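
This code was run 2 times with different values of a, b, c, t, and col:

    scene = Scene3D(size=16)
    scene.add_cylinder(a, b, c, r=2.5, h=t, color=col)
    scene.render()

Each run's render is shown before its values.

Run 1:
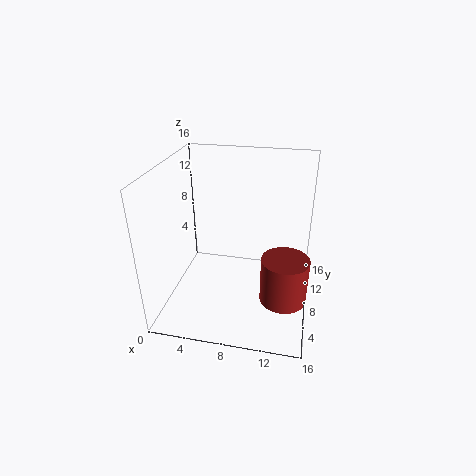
a = 13.5, b = 5.5, c = 2.5, t = 5, col = 'brown'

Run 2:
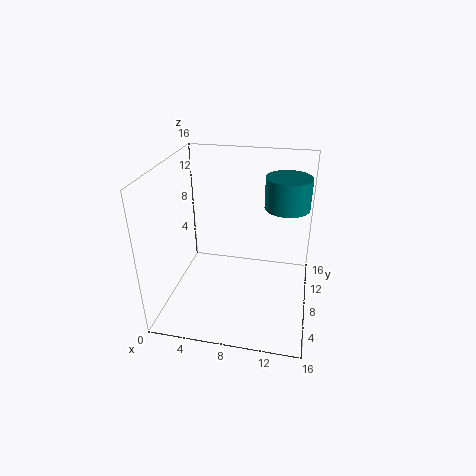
a = 13, b = 10.5, c = 11, t = 3.5, col = 'teal'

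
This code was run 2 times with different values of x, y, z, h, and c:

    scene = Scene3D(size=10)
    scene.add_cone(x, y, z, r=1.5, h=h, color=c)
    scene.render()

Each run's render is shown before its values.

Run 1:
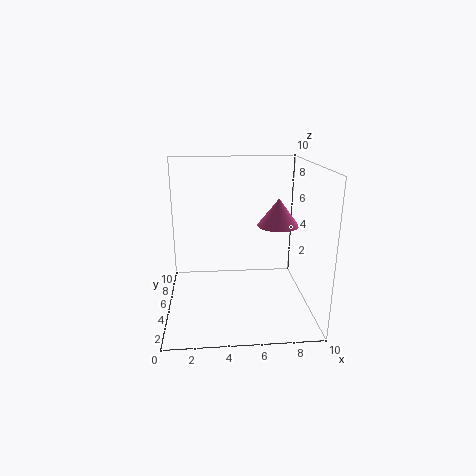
x = 8
y = 6
z = 5.5
h = 2
c = 'hotpink'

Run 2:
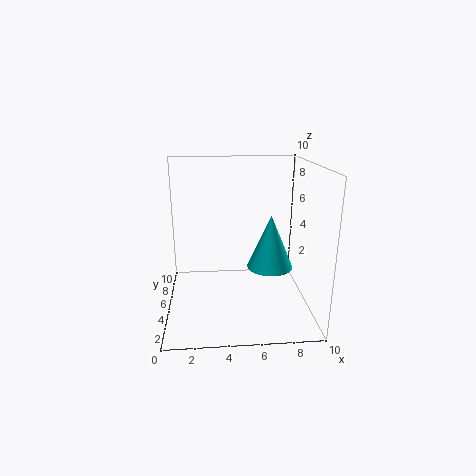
x = 7
y = 3.5
z = 3.5
h = 3.5
c = 'cyan'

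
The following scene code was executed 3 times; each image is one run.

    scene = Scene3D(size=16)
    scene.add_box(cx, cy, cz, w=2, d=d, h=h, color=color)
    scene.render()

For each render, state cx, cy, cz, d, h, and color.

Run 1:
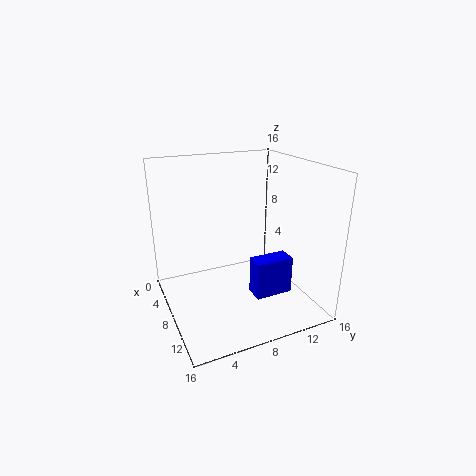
cx = 11
cy = 8
cz = 3
d = 4
h = 4
color = 'blue'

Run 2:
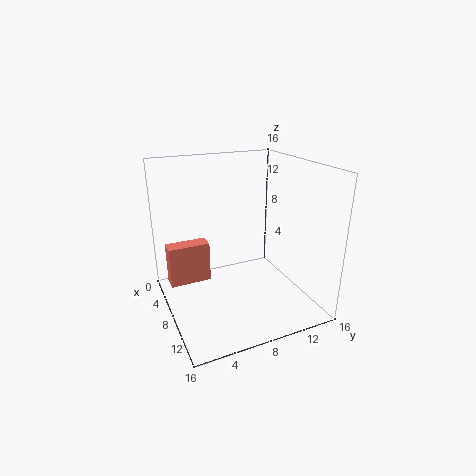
cx = 2
cy = 1
cz = 1
d = 5
h = 5
color = 'salmon'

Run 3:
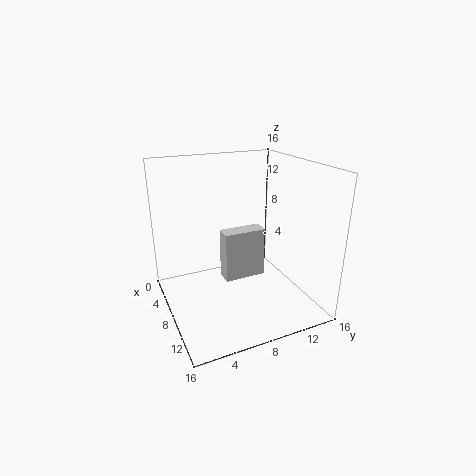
cx = 5
cy = 7
cz = 2
d = 5
h = 6
color = 'lightgray'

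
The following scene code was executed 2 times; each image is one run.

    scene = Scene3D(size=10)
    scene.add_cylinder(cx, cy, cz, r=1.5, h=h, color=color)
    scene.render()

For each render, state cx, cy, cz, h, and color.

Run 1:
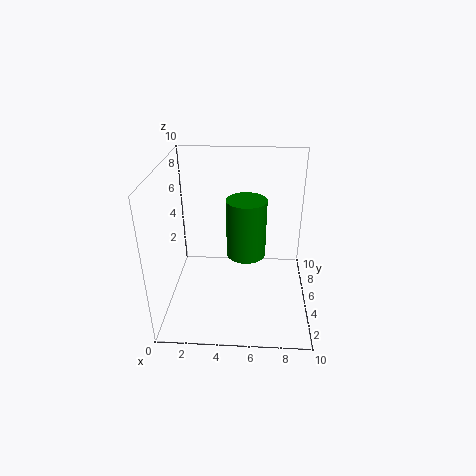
cx = 5.5
cy = 7
cz = 2.5
h = 4.5
color = 'green'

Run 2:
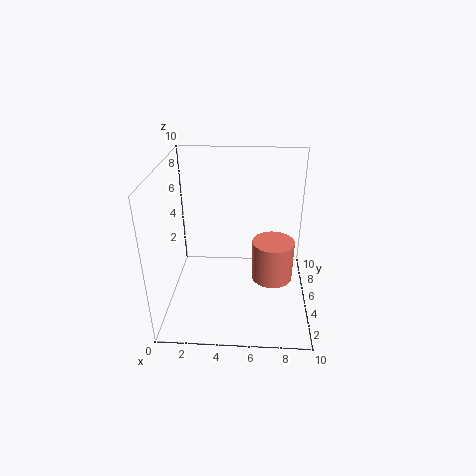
cx = 7.5
cy = 5.5
cz = 1.5
h = 3
color = 'salmon'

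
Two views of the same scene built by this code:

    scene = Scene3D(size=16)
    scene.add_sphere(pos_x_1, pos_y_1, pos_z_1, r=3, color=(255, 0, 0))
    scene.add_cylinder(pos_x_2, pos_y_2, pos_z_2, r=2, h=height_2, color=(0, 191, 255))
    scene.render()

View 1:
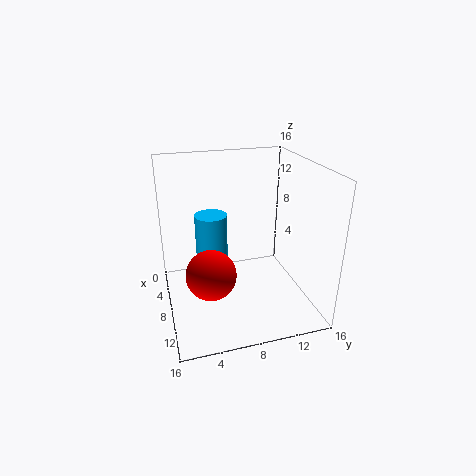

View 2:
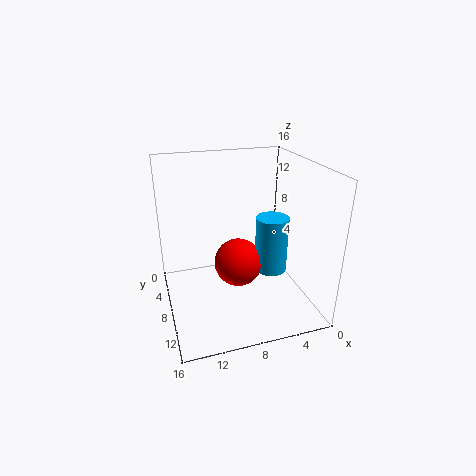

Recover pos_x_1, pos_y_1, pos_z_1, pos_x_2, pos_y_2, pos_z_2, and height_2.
pos_x_1 = 7; pos_y_1 = 5; pos_z_1 = 3; pos_x_2 = 3; pos_y_2 = 6; pos_z_2 = 2; height_2 = 7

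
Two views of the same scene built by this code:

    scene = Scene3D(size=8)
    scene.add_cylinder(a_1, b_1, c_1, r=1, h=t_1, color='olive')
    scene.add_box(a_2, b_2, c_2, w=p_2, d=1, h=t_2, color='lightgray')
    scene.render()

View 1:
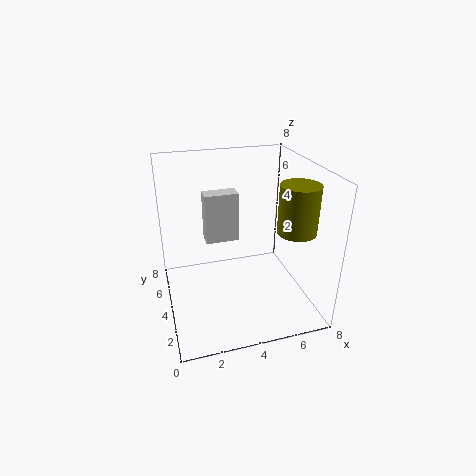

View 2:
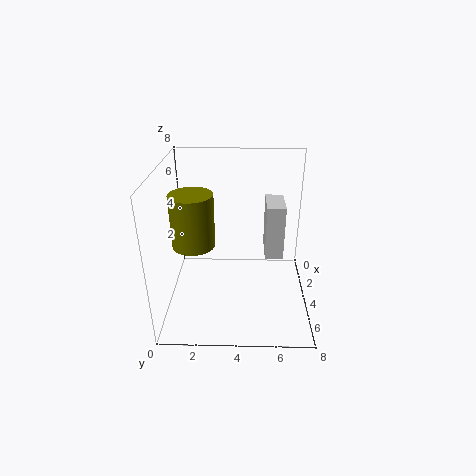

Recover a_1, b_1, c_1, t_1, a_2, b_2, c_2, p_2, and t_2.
a_1 = 6.5
b_1 = 2
c_1 = 5
t_1 = 2.5
a_2 = 2.5
b_2 = 5.5
c_2 = 3
p_2 = 2
t_2 = 3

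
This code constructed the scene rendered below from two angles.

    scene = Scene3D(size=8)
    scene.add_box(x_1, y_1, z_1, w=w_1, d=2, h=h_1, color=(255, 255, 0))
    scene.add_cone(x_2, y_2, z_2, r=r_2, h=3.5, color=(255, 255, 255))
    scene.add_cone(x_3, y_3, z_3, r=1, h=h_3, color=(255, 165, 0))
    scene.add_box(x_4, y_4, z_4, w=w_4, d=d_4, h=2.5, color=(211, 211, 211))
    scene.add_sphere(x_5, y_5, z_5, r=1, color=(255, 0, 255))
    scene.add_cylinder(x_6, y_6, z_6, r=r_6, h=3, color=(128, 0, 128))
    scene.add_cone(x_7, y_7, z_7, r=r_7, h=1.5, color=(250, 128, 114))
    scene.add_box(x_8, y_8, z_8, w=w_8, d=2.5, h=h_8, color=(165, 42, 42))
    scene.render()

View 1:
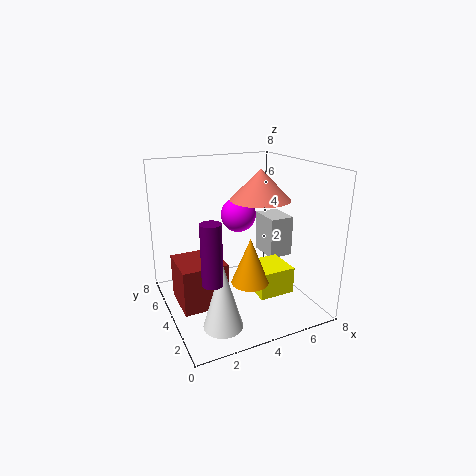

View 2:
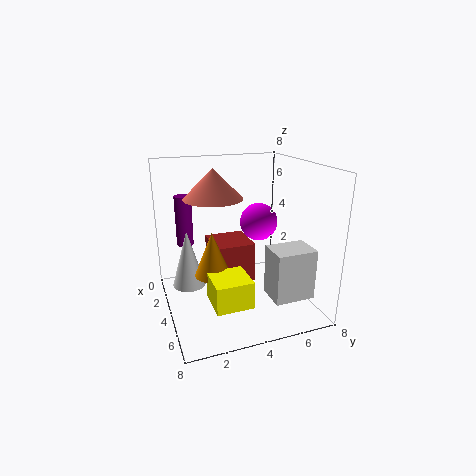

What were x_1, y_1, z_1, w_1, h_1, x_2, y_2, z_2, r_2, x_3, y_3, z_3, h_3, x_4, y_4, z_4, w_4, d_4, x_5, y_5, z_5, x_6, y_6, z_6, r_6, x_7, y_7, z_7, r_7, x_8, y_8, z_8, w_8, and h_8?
x_1 = 4.5
y_1 = 2
z_1 = 1
w_1 = 2
h_1 = 1.5
x_2 = 2
y_2 = 1.5
z_2 = 0.5
r_2 = 1
x_3 = 4
y_3 = 2.5
z_3 = 2
h_3 = 2.5
x_4 = 6.5
y_4 = 4.5
z_4 = 2
w_4 = 1.5
d_4 = 2
x_5 = 4.5
y_5 = 5
z_5 = 5
x_6 = 1.5
y_6 = 1.5
z_6 = 3
r_6 = 0.5
x_7 = 4.5
y_7 = 2.5
z_7 = 6.5
r_7 = 1.5
x_8 = 0.5
y_8 = 3
z_8 = 0.5
w_8 = 2.5
h_8 = 2.5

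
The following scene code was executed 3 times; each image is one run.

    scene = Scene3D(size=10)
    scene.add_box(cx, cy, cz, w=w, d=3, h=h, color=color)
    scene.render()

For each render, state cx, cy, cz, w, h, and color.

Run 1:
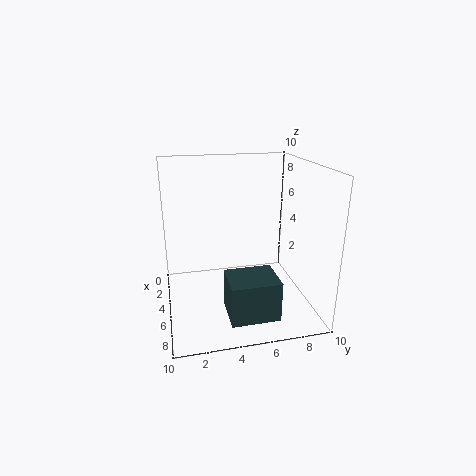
cx = 7.5
cy = 3.5
cz = 1.5
w = 2.5
h = 2.5
color = 'darkslategray'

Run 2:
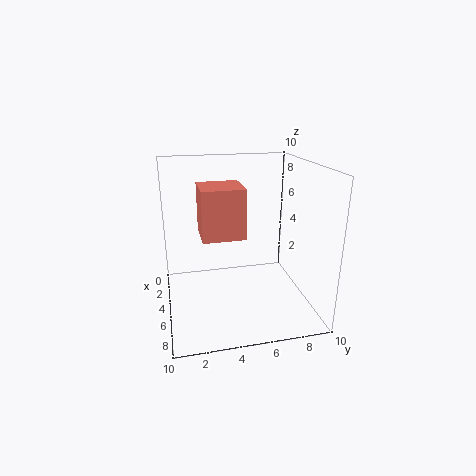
cx = 2.5
cy = 2.5
cz = 5
w = 3
h = 3.5
color = 'salmon'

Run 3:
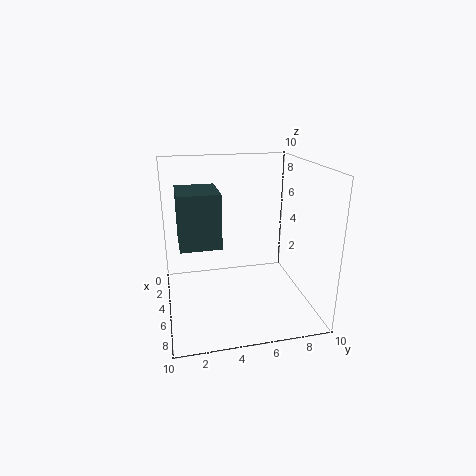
cx = 1
cy = 1
cz = 4
w = 3.5
h = 4
color = 'darkslategray'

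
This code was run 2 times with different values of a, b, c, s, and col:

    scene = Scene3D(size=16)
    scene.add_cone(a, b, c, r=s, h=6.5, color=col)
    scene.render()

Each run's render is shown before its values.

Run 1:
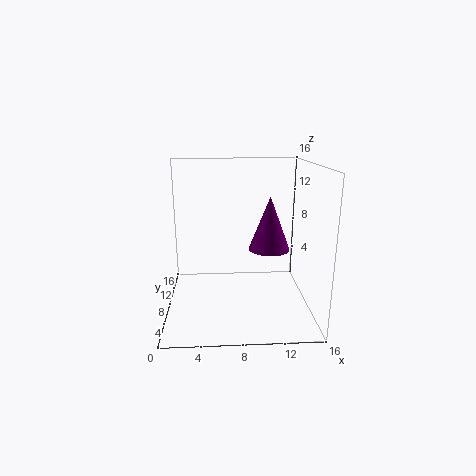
a = 12
b = 11
c = 5.5
s = 2.5
col = 'purple'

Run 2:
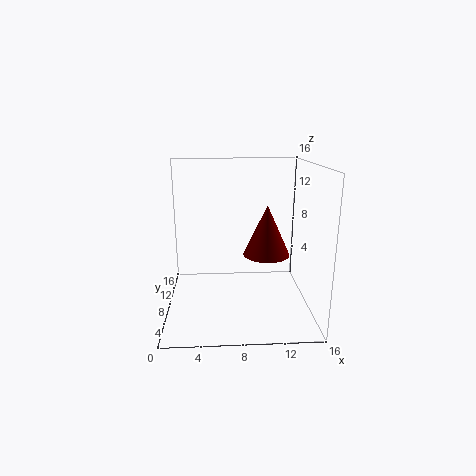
a = 12
b = 13
c = 4
s = 3
col = 'maroon'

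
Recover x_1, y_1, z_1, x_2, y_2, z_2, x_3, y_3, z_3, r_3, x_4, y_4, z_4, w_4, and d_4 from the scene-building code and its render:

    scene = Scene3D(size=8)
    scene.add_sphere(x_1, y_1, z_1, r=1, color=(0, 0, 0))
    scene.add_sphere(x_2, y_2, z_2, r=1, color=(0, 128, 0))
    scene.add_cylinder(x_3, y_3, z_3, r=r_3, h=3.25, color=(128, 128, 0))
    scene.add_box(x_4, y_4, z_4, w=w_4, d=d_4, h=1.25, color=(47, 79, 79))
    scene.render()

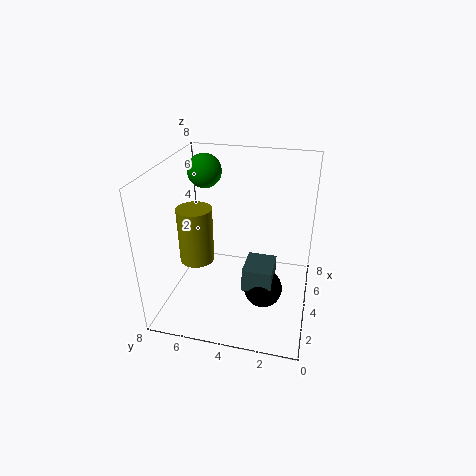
x_1 = 2.5, y_1 = 2.25, z_1 = 2, x_2 = 6, y_2 = 6.5, z_2 = 7, x_3 = 4, y_3 = 6.5, z_3 = 2.25, r_3 = 1, x_4 = 1.75, y_4 = 1.75, z_4 = 2.25, w_4 = 1.75, d_4 = 1.5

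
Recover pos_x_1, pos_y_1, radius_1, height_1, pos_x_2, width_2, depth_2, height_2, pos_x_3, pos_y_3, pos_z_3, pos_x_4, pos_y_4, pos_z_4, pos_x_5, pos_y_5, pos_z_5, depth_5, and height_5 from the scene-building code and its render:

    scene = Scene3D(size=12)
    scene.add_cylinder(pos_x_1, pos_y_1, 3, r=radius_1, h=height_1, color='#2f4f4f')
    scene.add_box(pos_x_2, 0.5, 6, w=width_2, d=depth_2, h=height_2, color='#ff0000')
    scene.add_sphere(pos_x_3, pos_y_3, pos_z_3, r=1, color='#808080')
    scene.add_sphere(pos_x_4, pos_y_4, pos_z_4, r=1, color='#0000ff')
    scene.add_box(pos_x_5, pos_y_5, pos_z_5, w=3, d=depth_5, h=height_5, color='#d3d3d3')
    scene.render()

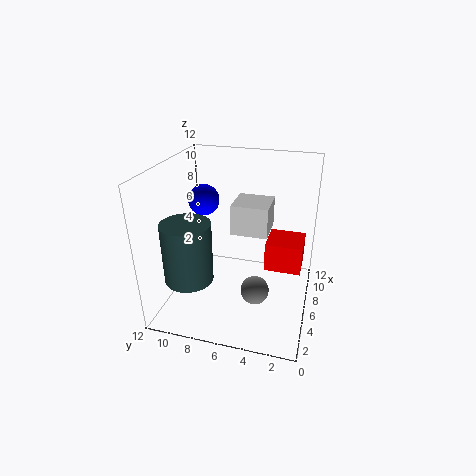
pos_x_1 = 3.5
pos_y_1 = 9.5
radius_1 = 2
height_1 = 5
pos_x_2 = 2
width_2 = 2.5
depth_2 = 2.5
height_2 = 2
pos_x_3 = 1.5
pos_y_3 = 3.5
pos_z_3 = 4.5
pos_x_4 = 1.5
pos_y_4 = 7
pos_z_4 = 11
pos_x_5 = 5.5
pos_y_5 = 3.5
pos_z_5 = 6.5
depth_5 = 3
height_5 = 2.5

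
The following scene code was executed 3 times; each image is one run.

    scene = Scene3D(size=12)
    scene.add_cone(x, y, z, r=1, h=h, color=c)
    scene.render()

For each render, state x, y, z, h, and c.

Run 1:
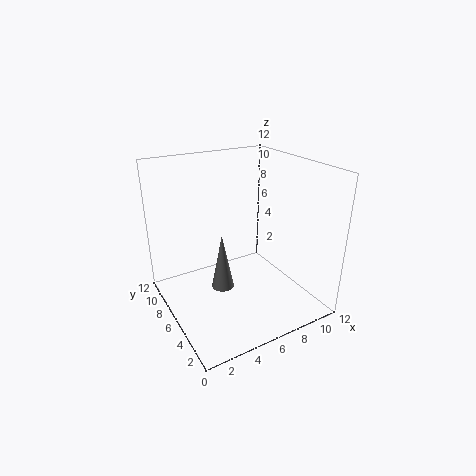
x = 5, y = 7, z = 1, h = 5, c = 'gray'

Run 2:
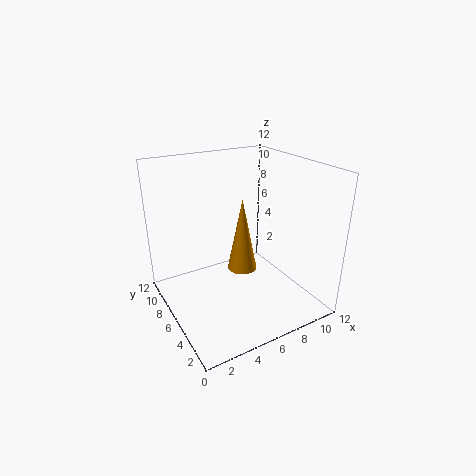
x = 4, y = 2, z = 6, h = 5, c = 'orange'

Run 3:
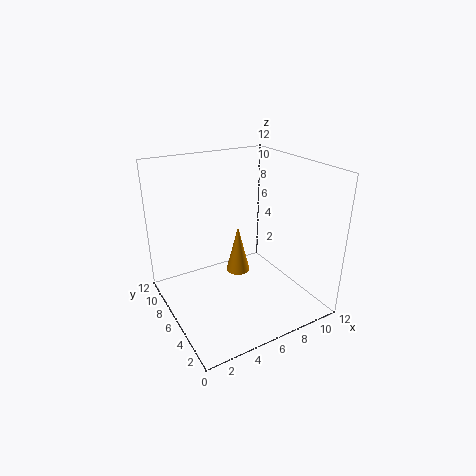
x = 6, y = 6, z = 3, h = 4, c = 'orange'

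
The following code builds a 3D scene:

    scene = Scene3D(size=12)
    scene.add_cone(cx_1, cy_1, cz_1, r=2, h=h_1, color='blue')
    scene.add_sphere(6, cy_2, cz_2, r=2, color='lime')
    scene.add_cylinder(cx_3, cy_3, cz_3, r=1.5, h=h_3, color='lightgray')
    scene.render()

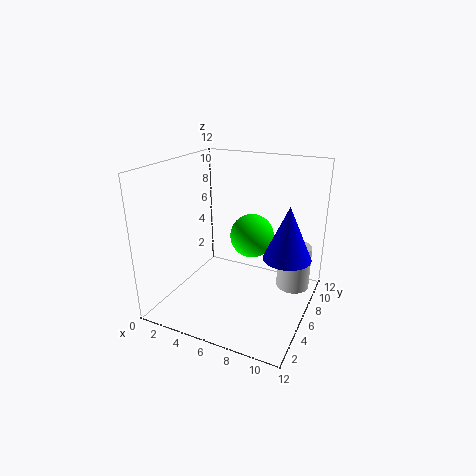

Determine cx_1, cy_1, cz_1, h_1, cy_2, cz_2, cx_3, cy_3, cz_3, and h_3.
cx_1 = 10, cy_1 = 7, cz_1 = 4.5, h_1 = 4.5, cy_2 = 9, cz_2 = 5, cx_3 = 10, cy_3 = 9.5, cz_3 = 0.5, h_3 = 4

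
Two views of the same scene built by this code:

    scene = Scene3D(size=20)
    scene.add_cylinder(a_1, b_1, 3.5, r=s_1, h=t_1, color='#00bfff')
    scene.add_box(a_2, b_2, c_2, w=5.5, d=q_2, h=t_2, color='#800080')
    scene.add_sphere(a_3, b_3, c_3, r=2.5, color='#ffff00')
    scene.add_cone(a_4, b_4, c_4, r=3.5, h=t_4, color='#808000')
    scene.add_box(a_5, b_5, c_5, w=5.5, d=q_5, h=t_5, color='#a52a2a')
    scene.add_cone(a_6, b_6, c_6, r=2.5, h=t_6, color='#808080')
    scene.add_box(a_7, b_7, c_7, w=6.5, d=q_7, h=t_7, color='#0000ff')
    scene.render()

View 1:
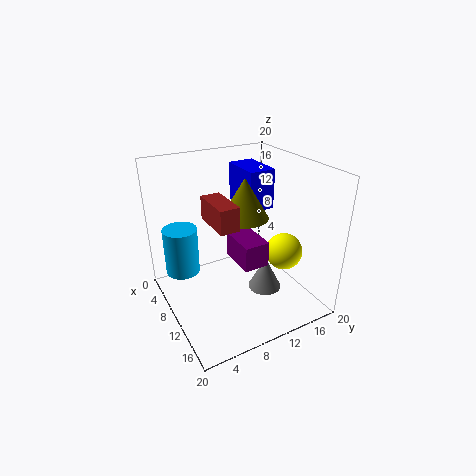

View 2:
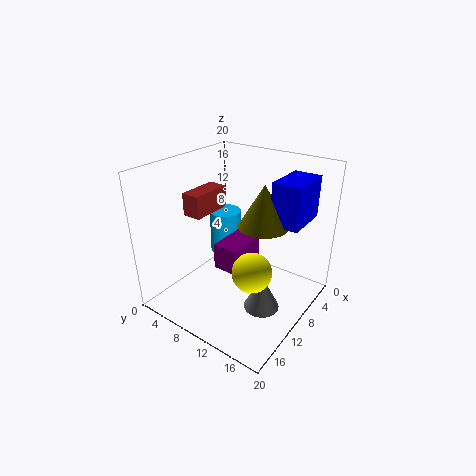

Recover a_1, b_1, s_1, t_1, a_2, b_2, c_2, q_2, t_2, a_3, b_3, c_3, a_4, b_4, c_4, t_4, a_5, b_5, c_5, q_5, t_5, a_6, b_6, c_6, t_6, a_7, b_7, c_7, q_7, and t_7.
a_1 = 4.5
b_1 = 3.5
s_1 = 2.5
t_1 = 7
a_2 = 8.5
b_2 = 9
c_2 = 7
q_2 = 3.5
t_2 = 3.5
a_3 = 14
b_3 = 15
c_3 = 8.5
a_4 = 7.5
b_4 = 12.5
c_4 = 11.5
t_4 = 6
a_5 = 9.5
b_5 = 5
c_5 = 14
q_5 = 2.5
t_5 = 3
a_6 = 10.5
b_6 = 14.5
c_6 = 0.5
t_6 = 5
a_7 = 1
b_7 = 13.5
c_7 = 12
q_7 = 4
t_7 = 6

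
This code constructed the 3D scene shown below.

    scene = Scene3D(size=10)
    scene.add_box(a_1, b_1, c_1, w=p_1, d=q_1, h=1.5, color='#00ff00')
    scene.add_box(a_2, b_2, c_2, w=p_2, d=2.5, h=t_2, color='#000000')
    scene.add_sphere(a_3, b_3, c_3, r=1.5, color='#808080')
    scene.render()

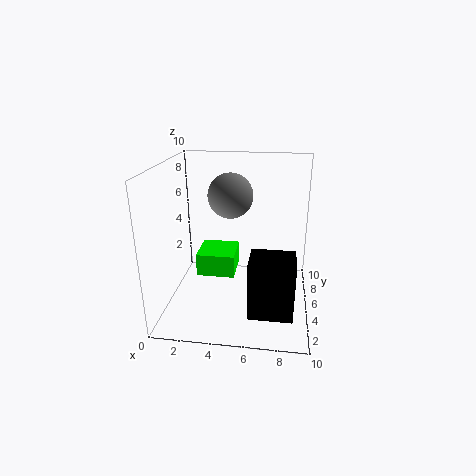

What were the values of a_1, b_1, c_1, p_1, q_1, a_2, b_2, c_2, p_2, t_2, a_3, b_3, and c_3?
a_1 = 2.5; b_1 = 3; c_1 = 3; p_1 = 2.5; q_1 = 2.5; a_2 = 6; b_2 = 2; c_2 = 0.5; p_2 = 3; t_2 = 4; a_3 = 4.5; b_3 = 5; c_3 = 8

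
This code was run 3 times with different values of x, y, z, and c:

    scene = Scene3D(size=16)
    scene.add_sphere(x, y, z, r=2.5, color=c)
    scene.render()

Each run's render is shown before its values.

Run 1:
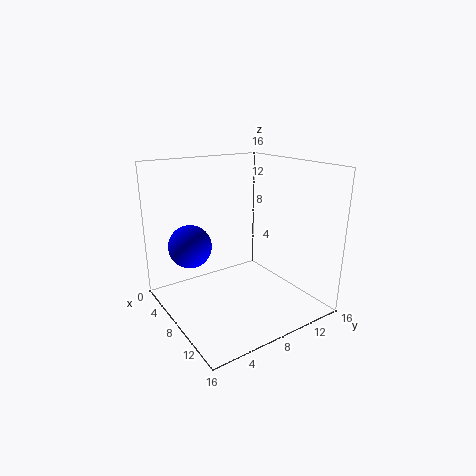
x = 4; y = 4; z = 6.5; c = 'blue'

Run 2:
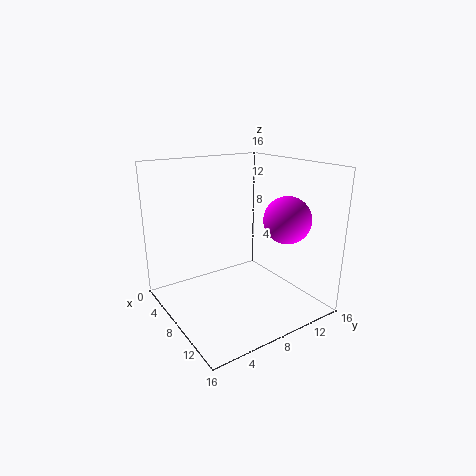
x = 12; y = 11.5; z = 10.5; c = 'magenta'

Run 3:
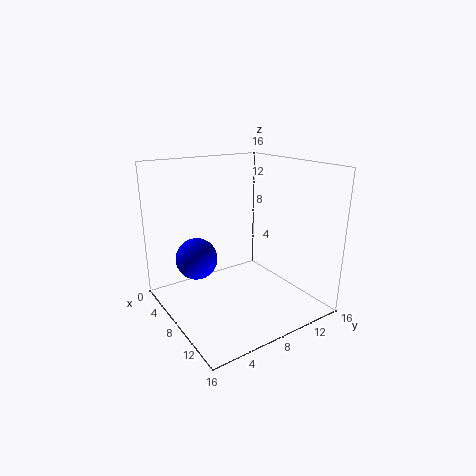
x = 3.5; y = 5; z = 4.5; c = 'blue'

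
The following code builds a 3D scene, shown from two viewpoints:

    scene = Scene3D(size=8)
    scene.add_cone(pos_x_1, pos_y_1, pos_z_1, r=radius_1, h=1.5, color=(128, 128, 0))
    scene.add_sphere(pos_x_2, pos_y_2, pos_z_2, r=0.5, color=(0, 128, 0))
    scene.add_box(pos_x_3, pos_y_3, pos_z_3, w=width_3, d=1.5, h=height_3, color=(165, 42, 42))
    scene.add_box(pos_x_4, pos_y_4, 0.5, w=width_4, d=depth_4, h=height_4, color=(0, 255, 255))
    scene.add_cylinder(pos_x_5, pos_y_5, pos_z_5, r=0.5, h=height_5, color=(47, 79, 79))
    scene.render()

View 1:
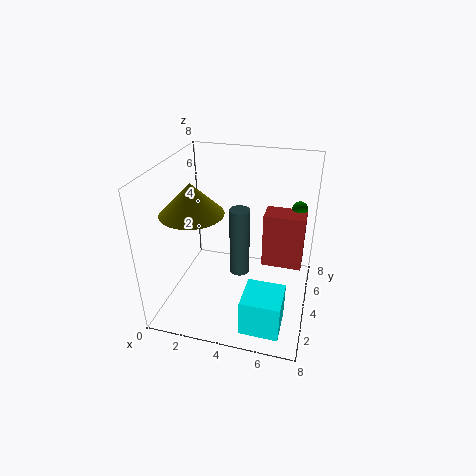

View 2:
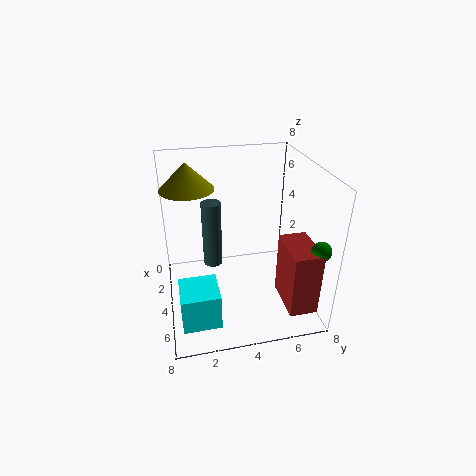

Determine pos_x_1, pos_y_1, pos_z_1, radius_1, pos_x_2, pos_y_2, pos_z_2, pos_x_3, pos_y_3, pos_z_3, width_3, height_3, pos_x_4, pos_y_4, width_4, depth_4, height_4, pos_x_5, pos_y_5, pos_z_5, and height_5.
pos_x_1 = 2.5; pos_y_1 = 1.5; pos_z_1 = 6.5; radius_1 = 1.5; pos_x_2 = 7; pos_y_2 = 7.5; pos_z_2 = 4.5; pos_x_3 = 5; pos_y_3 = 6; pos_z_3 = 1; width_3 = 2.5; height_3 = 3.5; pos_x_4 = 5; pos_y_4 = 0.5; width_4 = 2; depth_4 = 2; height_4 = 2; pos_x_5 = 4.5; pos_y_5 = 2.5; pos_z_5 = 3; height_5 = 3.5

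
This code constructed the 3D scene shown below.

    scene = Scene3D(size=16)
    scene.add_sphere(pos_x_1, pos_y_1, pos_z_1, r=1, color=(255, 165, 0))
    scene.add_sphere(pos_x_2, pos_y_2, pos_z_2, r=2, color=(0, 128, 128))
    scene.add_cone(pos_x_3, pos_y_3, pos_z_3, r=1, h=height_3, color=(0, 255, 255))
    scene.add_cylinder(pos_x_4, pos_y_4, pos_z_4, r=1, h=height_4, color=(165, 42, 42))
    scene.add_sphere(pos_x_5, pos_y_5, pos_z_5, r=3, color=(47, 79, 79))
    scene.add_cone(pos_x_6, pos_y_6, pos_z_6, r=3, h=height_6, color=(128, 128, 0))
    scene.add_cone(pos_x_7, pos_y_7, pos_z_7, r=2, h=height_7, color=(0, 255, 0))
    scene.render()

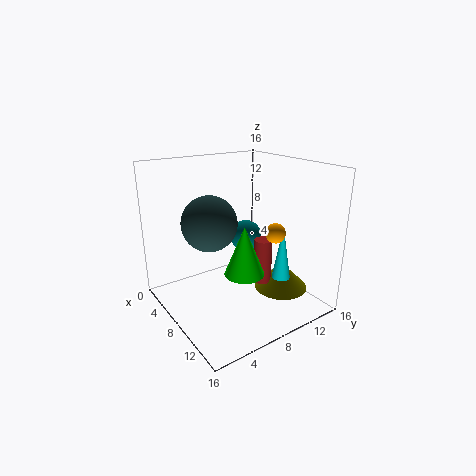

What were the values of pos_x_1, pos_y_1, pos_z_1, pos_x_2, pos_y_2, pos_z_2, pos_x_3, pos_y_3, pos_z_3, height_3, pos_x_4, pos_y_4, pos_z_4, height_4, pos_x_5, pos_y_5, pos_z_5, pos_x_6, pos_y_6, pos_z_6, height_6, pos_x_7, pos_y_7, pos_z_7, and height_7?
pos_x_1 = 13
pos_y_1 = 9
pos_z_1 = 10
pos_x_2 = 4
pos_y_2 = 12
pos_z_2 = 6
pos_x_3 = 12
pos_y_3 = 11
pos_z_3 = 4
height_3 = 6
pos_x_4 = 10
pos_y_4 = 10
pos_z_4 = 3
height_4 = 5
pos_x_5 = 7
pos_y_5 = 5
pos_z_5 = 10
pos_x_6 = 11
pos_y_6 = 12
pos_z_6 = 2
height_6 = 3
pos_x_7 = 12
pos_y_7 = 6
pos_z_7 = 6
height_7 = 5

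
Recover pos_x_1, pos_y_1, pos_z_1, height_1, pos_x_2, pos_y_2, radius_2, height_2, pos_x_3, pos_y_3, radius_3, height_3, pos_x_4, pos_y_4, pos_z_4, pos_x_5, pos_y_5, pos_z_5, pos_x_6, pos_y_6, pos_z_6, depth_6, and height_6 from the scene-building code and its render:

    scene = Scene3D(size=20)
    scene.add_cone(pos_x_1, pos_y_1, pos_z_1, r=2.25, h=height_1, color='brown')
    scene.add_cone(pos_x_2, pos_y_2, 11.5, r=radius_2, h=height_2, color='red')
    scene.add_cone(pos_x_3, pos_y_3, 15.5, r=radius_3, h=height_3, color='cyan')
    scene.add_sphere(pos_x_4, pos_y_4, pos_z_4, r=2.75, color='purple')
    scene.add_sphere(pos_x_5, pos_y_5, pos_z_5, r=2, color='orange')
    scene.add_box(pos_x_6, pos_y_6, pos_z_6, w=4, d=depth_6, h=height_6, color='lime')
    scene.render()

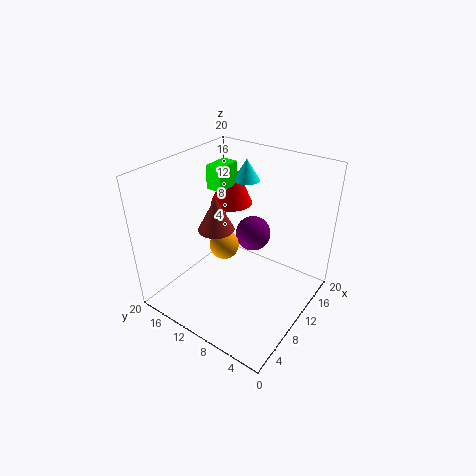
pos_x_1 = 5.75, pos_y_1 = 10.25, pos_z_1 = 13.5, height_1 = 4.25, pos_x_2 = 16, pos_y_2 = 15.5, radius_2 = 3.25, height_2 = 7, pos_x_3 = 16.75, pos_y_3 = 13.25, radius_3 = 2, height_3 = 3.25, pos_x_4 = 16.25, pos_y_4 = 11.5, pos_z_4 = 7, pos_x_5 = 8.5, pos_y_5 = 11.25, pos_z_5 = 9.25, pos_x_6 = 11.75, pos_y_6 = 14.25, pos_z_6 = 15, depth_6 = 2.5, height_6 = 3.5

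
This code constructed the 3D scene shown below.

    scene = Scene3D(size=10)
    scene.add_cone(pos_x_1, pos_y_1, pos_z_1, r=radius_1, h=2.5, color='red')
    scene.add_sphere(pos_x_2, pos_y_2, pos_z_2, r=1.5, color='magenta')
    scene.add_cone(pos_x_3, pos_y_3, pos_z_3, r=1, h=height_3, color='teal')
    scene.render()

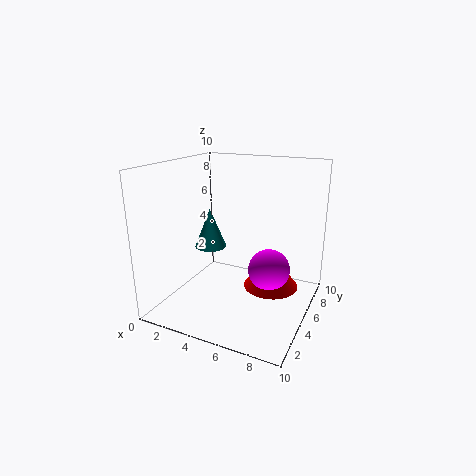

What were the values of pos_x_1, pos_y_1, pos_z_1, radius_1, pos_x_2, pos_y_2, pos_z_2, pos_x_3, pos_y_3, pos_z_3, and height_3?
pos_x_1 = 7; pos_y_1 = 6.5; pos_z_1 = 1; radius_1 = 2; pos_x_2 = 7; pos_y_2 = 6; pos_z_2 = 2.5; pos_x_3 = 4; pos_y_3 = 3; pos_z_3 = 5; height_3 = 2.5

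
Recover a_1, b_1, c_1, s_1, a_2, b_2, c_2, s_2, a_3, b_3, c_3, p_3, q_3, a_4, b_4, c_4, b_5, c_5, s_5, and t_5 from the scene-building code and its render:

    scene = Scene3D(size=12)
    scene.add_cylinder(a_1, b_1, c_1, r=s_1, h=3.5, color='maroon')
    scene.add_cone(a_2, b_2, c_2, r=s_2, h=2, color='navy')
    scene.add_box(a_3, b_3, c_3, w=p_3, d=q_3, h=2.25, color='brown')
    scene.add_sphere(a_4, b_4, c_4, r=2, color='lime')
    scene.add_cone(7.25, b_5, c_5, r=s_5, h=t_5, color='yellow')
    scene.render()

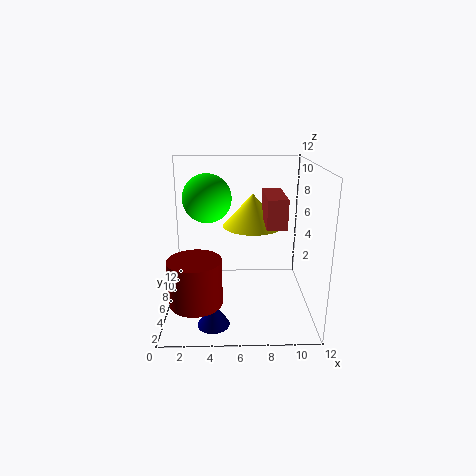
a_1 = 2.75; b_1 = 2.25; c_1 = 2.25; s_1 = 2; a_2 = 4; b_2 = 2.25; c_2 = 0.25; s_2 = 1.25; a_3 = 8; b_3 = 2.75; c_3 = 7.75; p_3 = 1.5; q_3 = 4.25; a_4 = 3.5; b_4 = 6.5; c_4 = 9.25; b_5 = 7; c_5 = 6.75; s_5 = 2.5; t_5 = 2.75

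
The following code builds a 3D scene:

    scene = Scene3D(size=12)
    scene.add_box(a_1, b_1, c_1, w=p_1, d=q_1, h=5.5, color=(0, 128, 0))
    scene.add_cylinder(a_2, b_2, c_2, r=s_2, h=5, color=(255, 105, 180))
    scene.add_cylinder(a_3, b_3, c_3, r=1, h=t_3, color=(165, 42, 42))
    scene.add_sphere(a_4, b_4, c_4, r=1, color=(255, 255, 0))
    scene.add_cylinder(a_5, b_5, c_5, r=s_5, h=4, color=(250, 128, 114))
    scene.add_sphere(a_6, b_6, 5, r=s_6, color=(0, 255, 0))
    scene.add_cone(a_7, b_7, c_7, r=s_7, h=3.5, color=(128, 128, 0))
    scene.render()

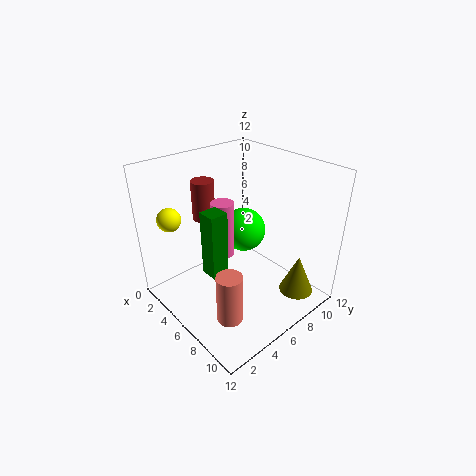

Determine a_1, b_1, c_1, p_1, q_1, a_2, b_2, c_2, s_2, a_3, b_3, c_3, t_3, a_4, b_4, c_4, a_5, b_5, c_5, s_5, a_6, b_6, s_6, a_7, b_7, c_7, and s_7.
a_1 = 5, b_1 = 3, c_1 = 3.5, p_1 = 1.5, q_1 = 1.5, a_2 = 4, b_2 = 6, c_2 = 3.5, s_2 = 1, a_3 = 2, b_3 = 5.5, c_3 = 6.5, t_3 = 3.5, a_4 = 2, b_4 = 2, c_4 = 7.5, a_5 = 9, b_5 = 2.5, c_5 = 1.5, s_5 = 1, a_6 = 4, b_6 = 8.5, s_6 = 2, a_7 = 9.5, b_7 = 10, c_7 = 0.5, s_7 = 1.5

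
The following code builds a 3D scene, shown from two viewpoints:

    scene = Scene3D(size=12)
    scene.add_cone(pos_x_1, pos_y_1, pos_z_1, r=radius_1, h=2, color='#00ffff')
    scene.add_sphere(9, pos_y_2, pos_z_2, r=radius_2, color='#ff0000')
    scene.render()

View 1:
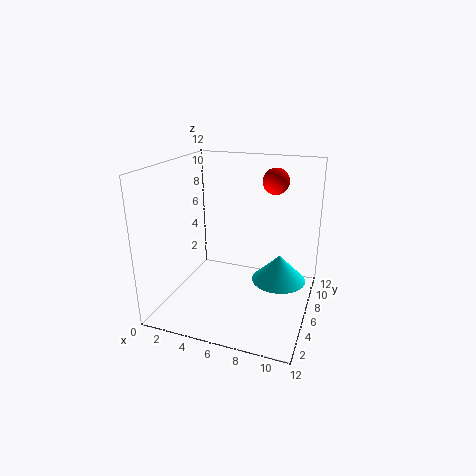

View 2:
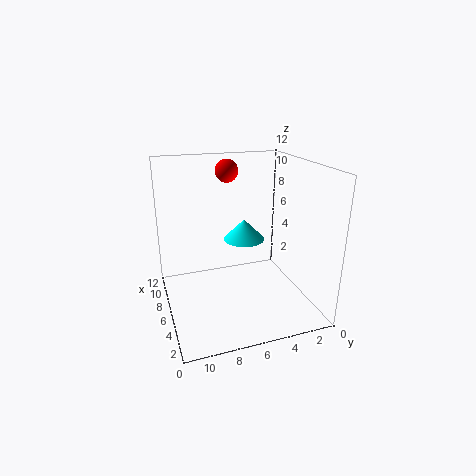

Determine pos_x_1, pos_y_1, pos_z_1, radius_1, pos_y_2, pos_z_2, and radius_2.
pos_x_1 = 10
pos_y_1 = 4
pos_z_1 = 4
radius_1 = 2
pos_y_2 = 6
pos_z_2 = 11
radius_2 = 1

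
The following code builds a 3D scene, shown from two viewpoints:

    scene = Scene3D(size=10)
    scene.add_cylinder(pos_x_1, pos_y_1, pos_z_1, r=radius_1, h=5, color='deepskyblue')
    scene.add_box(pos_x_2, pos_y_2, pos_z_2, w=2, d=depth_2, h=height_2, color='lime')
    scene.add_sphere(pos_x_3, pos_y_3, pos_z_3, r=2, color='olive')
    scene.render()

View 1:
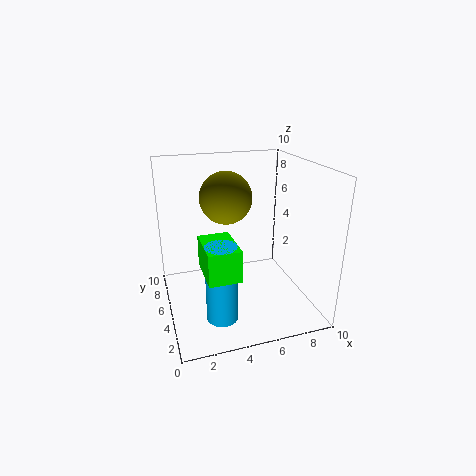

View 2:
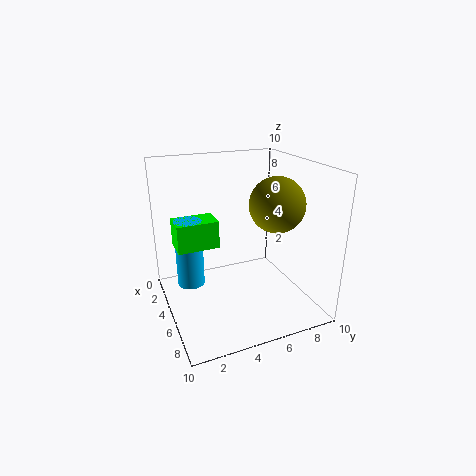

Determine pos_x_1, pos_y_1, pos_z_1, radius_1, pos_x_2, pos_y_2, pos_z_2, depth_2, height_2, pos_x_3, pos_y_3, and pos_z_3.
pos_x_1 = 3, pos_y_1 = 2, pos_z_1 = 1, radius_1 = 1, pos_x_2 = 2, pos_y_2 = 1, pos_z_2 = 4, depth_2 = 3, height_2 = 2, pos_x_3 = 5, pos_y_3 = 8, pos_z_3 = 7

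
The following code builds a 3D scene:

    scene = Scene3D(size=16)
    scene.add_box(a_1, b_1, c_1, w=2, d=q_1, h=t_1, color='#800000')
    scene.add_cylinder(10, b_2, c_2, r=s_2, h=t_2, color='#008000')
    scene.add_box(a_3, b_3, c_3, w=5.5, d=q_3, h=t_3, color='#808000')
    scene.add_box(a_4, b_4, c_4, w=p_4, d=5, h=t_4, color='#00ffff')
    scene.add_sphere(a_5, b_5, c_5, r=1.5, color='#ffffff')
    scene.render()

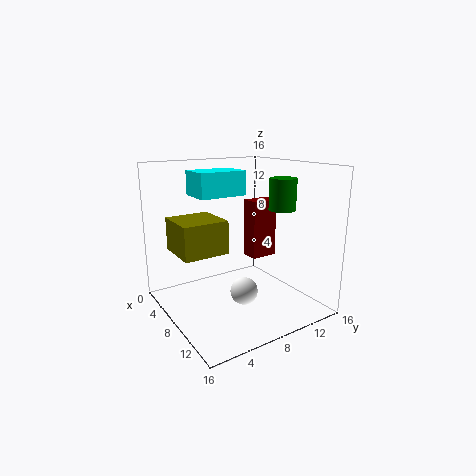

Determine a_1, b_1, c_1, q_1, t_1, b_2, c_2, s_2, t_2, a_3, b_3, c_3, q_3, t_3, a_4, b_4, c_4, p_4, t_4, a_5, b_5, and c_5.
a_1 = 7; b_1 = 9.5; c_1 = 5.5; q_1 = 3; t_1 = 6.5; b_2 = 12.5; c_2 = 11; s_2 = 1.5; t_2 = 3.5; a_3 = 0.5; b_3 = 2.5; c_3 = 5.5; q_3 = 5.5; t_3 = 4; a_4 = 6; b_4 = 3; c_4 = 13; p_4 = 3.5; t_4 = 2.5; a_5 = 10; b_5 = 7.5; c_5 = 2.5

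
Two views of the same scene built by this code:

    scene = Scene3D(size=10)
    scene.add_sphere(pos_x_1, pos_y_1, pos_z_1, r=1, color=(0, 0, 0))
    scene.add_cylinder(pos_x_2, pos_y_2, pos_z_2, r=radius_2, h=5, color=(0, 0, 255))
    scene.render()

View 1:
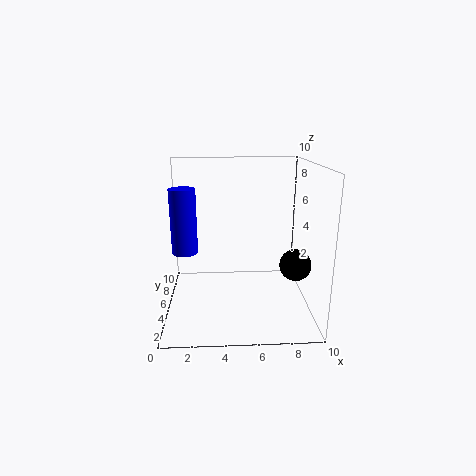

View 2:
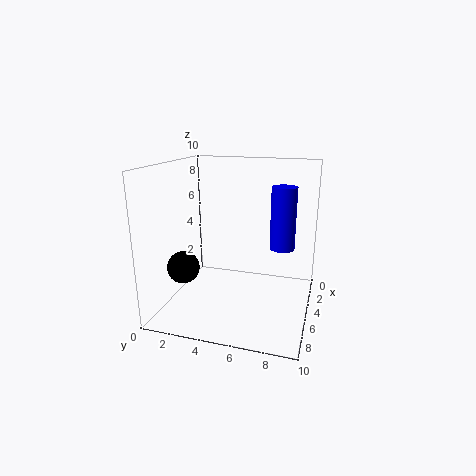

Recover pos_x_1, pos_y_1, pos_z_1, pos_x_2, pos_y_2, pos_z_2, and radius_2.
pos_x_1 = 8.5; pos_y_1 = 2.5; pos_z_1 = 4; pos_x_2 = 1; pos_y_2 = 7.5; pos_z_2 = 3; radius_2 = 1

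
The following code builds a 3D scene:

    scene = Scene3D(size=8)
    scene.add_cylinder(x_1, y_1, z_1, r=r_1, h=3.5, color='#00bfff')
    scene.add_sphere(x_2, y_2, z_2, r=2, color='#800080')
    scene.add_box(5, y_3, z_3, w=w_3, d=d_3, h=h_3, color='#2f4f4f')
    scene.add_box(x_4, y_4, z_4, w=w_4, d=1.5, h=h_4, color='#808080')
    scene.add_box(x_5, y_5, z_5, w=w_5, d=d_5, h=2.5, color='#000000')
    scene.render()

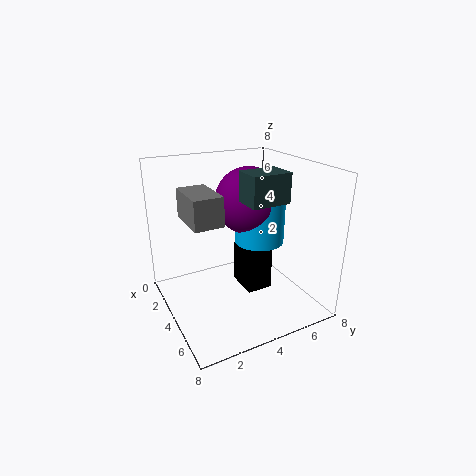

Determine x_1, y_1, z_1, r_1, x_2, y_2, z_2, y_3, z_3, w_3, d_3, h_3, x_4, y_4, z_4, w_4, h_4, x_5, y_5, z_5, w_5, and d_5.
x_1 = 3; y_1 = 6; z_1 = 3; r_1 = 1.5; x_2 = 2.5; y_2 = 5.5; z_2 = 5.5; y_3 = 3.5; z_3 = 6.5; w_3 = 1.5; d_3 = 2; h_3 = 1.5; x_4 = 3; y_4 = 1; z_4 = 5.5; w_4 = 2.5; h_4 = 1.5; x_5 = 2.5; y_5 = 4.5; z_5 = 0.5; w_5 = 2; d_5 = 1.5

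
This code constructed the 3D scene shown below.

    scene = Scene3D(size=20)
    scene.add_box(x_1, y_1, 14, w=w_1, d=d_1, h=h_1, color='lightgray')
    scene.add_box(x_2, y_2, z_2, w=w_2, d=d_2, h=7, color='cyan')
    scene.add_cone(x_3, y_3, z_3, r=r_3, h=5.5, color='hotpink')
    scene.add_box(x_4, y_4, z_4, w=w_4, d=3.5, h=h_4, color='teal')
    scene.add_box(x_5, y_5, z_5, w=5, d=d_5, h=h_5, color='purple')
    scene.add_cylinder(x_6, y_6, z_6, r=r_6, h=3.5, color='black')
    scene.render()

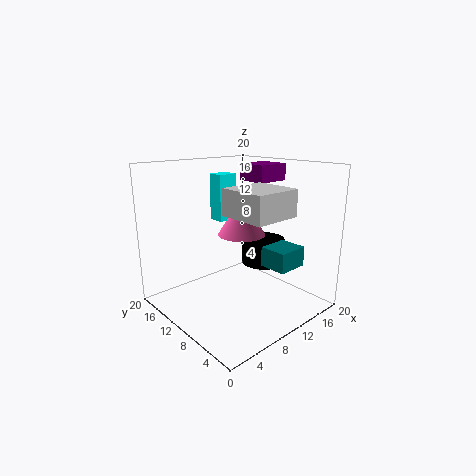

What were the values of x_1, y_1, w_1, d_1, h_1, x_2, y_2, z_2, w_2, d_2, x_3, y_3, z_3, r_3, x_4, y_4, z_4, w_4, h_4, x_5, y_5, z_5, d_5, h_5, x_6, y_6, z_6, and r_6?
x_1 = 6.5, y_1 = 2.5, w_1 = 6.5, d_1 = 6.5, h_1 = 3.5, x_2 = 11, y_2 = 15, z_2 = 11, w_2 = 3, d_2 = 2.5, x_3 = 12.5, y_3 = 12, z_3 = 9.5, r_3 = 3.5, x_4 = 9, y_4 = 1, z_4 = 8, w_4 = 4, h_4 = 2.5, x_5 = 14.5, y_5 = 10, z_5 = 17, d_5 = 4.5, h_5 = 2.5, x_6 = 13.5, y_6 = 8.5, z_6 = 6, r_6 = 3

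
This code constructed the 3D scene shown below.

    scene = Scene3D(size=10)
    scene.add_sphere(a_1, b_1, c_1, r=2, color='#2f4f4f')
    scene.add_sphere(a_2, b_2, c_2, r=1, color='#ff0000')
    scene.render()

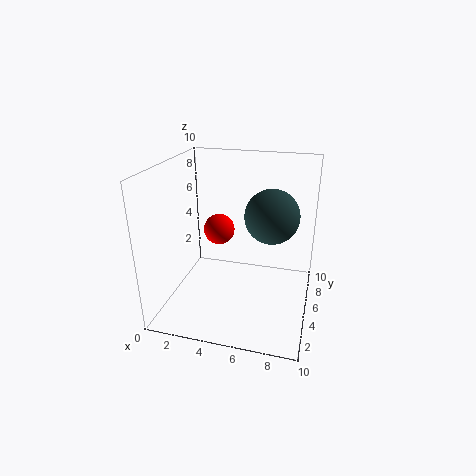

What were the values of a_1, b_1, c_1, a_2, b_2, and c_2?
a_1 = 7; b_1 = 7; c_1 = 6; a_2 = 4; b_2 = 4; c_2 = 6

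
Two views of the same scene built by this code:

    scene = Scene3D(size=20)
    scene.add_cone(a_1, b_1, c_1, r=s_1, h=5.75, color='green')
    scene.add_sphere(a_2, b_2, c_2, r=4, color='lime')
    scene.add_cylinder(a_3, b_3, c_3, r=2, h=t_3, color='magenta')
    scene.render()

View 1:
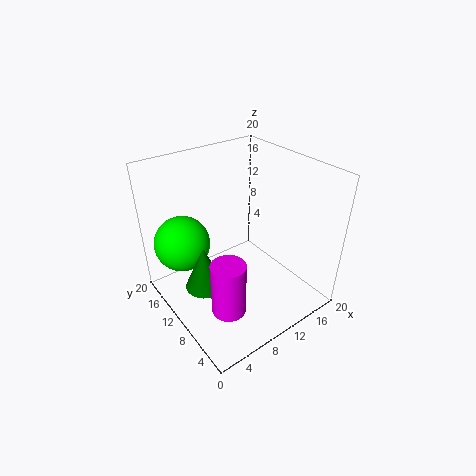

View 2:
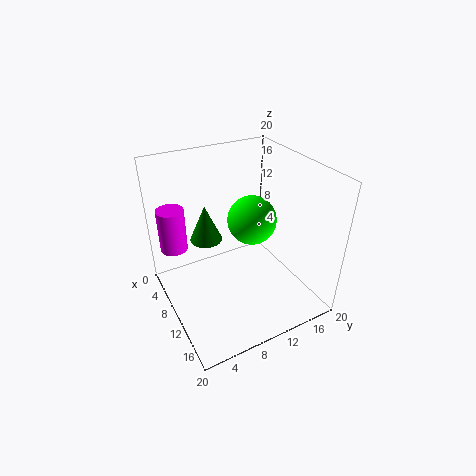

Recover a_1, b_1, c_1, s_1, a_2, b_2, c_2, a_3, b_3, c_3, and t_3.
a_1 = 3.25; b_1 = 8; c_1 = 6.5; s_1 = 2.5; a_2 = 4.25; b_2 = 15.75; c_2 = 8.25; a_3 = 3.25; b_3 = 2.75; c_3 = 6.5; t_3 = 6.5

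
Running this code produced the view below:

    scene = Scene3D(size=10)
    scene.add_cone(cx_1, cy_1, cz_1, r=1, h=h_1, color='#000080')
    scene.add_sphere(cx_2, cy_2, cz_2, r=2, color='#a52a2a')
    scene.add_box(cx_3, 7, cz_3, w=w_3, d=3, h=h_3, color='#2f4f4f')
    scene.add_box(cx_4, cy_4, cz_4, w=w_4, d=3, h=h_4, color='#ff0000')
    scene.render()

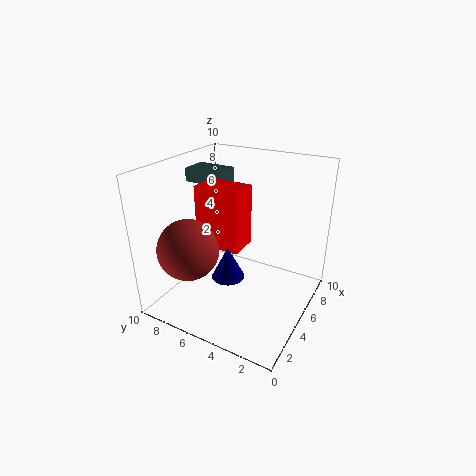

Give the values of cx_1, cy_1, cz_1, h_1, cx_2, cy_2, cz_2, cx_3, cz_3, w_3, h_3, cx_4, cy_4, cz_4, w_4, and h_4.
cx_1 = 2
cy_1 = 4
cz_1 = 4
h_1 = 2
cx_2 = 2
cy_2 = 7
cz_2 = 5
cx_3 = 6
cz_3 = 8
w_3 = 2
h_3 = 1
cx_4 = 3
cy_4 = 4
cz_4 = 5
w_4 = 2
h_4 = 4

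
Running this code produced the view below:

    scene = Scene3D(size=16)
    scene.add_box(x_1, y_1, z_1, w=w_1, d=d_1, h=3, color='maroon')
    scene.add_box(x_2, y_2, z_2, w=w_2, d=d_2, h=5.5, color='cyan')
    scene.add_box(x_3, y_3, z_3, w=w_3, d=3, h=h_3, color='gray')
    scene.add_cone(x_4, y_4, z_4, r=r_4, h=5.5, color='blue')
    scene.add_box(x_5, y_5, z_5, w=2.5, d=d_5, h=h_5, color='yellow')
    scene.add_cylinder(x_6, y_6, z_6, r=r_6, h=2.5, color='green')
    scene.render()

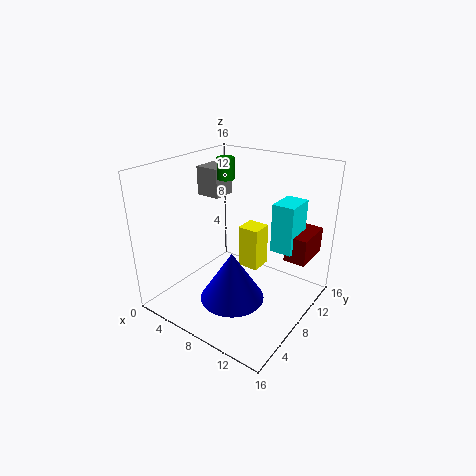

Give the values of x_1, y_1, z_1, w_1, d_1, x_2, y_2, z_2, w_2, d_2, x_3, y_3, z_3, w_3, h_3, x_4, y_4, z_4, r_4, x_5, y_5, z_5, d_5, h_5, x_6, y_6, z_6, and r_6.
x_1 = 12.5; y_1 = 10.5; z_1 = 5.5; w_1 = 2.5; d_1 = 4.5; x_2 = 11; y_2 = 10; z_2 = 6.5; w_2 = 2.5; d_2 = 3.5; x_3 = 0.5; y_3 = 10; z_3 = 11; w_3 = 3; h_3 = 3.5; x_4 = 9; y_4 = 5.5; z_4 = 2; r_4 = 3.5; x_5 = 7; y_5 = 9.5; z_5 = 3.5; d_5 = 2.5; h_5 = 5; x_6 = 4.5; y_6 = 10.5; z_6 = 13.5; r_6 = 1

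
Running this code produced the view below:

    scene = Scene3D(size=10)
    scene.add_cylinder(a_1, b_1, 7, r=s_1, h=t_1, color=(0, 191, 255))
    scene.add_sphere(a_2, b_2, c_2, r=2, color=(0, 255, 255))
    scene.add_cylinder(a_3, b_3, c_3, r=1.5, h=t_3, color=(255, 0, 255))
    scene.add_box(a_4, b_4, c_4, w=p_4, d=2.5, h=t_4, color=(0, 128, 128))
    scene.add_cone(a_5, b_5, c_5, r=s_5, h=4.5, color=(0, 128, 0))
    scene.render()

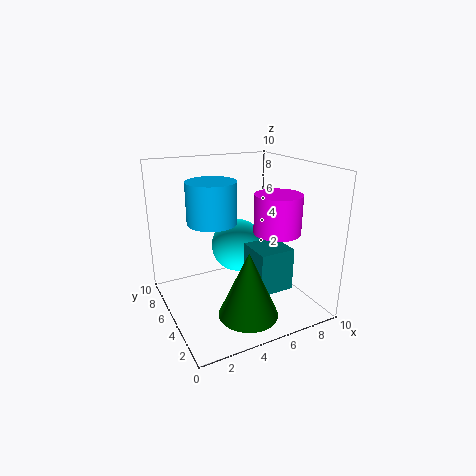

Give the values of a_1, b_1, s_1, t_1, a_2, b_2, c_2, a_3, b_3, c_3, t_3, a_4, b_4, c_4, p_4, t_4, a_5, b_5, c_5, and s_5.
a_1 = 2.5; b_1 = 3.5; s_1 = 1.5; t_1 = 2.5; a_2 = 6; b_2 = 7; c_2 = 3.5; a_3 = 6.5; b_3 = 2.5; c_3 = 6; t_3 = 2.5; a_4 = 5.5; b_4 = 2.5; c_4 = 1.5; p_4 = 2.5; t_4 = 3; a_5 = 4.5; b_5 = 2.5; c_5 = 0.5; s_5 = 2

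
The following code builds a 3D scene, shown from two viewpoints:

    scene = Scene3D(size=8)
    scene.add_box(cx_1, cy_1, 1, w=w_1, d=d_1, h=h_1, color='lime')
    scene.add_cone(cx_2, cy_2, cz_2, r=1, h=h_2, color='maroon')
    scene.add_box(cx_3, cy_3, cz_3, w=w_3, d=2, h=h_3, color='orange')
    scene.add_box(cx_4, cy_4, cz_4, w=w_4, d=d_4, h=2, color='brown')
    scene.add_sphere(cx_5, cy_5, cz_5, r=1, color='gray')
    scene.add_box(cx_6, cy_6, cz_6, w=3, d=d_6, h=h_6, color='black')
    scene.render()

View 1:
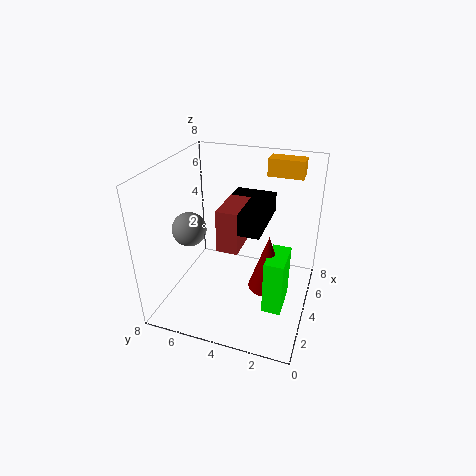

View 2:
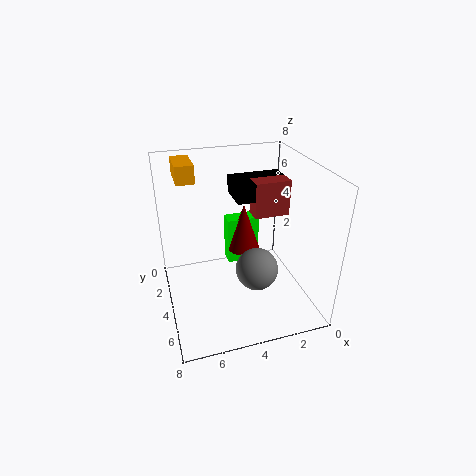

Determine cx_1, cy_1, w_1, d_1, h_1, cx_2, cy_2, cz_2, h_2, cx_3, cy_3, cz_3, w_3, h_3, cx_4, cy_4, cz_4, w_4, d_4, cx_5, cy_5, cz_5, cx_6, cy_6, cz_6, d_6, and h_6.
cx_1 = 2, cy_1 = 1, w_1 = 2, d_1 = 1, h_1 = 3, cx_2 = 3, cy_2 = 2, cz_2 = 2, h_2 = 3, cx_3 = 6, cy_3 = 1, cz_3 = 7, w_3 = 1, h_3 = 1, cx_4 = 1, cy_4 = 3, cz_4 = 5, w_4 = 2, d_4 = 1, cx_5 = 4, cy_5 = 7, cz_5 = 4, cx_6 = 1, cy_6 = 2, cz_6 = 6, d_6 = 2, h_6 = 1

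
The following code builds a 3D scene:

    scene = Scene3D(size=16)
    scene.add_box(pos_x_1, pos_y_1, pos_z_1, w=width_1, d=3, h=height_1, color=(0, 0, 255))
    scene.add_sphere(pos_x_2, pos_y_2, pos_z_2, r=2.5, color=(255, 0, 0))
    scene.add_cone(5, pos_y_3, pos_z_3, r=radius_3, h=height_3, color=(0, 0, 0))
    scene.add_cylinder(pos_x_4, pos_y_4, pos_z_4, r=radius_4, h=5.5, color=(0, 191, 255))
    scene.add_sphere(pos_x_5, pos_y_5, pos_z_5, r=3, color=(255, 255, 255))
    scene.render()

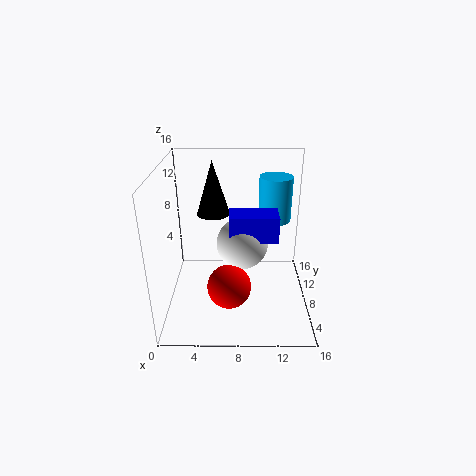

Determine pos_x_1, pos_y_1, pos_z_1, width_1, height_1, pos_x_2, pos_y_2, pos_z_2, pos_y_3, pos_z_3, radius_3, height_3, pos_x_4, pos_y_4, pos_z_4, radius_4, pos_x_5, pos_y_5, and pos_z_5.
pos_x_1 = 7, pos_y_1 = 7.5, pos_z_1 = 7.5, width_1 = 5.5, height_1 = 3, pos_x_2 = 7, pos_y_2 = 6.5, pos_z_2 = 2.5, pos_y_3 = 12.5, pos_z_3 = 9, radius_3 = 2, height_3 = 6.5, pos_x_4 = 12.5, pos_y_4 = 13, pos_z_4 = 8, radius_4 = 2, pos_x_5 = 8.5, pos_y_5 = 9.5, pos_z_5 = 6.5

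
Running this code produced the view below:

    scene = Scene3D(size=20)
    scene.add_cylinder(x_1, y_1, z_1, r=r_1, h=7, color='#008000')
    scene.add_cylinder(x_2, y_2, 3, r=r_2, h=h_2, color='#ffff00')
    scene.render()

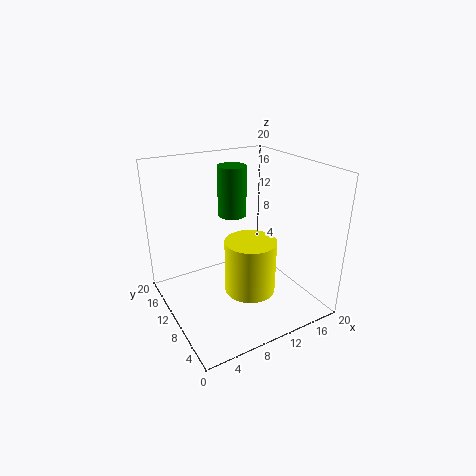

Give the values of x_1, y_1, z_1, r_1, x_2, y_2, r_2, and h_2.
x_1 = 10.5; y_1 = 12.5; z_1 = 12.5; r_1 = 2; x_2 = 10.5; y_2 = 7.5; r_2 = 3.5; h_2 = 7.5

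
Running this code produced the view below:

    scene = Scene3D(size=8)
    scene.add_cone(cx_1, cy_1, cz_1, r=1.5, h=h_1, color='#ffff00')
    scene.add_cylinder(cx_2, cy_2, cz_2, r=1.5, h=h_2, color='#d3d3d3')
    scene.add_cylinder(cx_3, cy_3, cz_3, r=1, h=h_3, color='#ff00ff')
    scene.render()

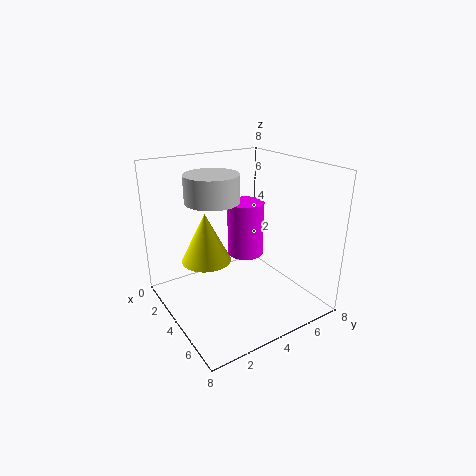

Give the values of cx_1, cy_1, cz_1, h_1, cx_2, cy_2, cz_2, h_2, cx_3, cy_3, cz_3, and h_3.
cx_1 = 2; cy_1 = 3; cz_1 = 2; h_1 = 3; cx_2 = 3; cy_2 = 3; cz_2 = 6; h_2 = 1.5; cx_3 = 4; cy_3 = 4.5; cz_3 = 3; h_3 = 3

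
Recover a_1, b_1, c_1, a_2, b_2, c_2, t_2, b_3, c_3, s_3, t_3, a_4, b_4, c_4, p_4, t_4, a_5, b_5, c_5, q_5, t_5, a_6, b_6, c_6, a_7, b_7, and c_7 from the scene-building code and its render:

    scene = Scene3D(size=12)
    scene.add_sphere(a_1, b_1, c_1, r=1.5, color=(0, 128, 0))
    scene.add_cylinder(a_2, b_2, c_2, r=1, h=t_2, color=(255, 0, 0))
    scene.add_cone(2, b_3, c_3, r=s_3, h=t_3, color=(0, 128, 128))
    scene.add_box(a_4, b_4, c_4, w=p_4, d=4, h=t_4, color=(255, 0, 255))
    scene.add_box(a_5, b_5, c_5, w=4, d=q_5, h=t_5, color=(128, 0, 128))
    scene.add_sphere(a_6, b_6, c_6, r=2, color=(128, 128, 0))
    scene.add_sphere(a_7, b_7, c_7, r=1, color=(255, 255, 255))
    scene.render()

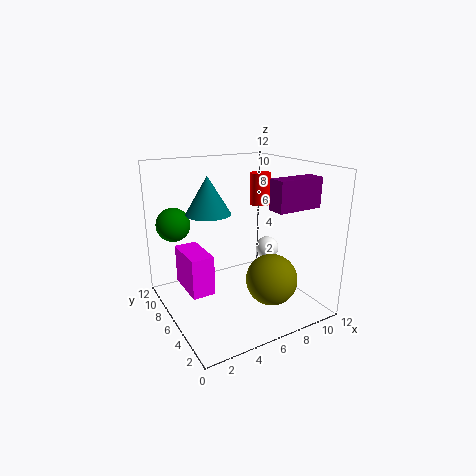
a_1 = 2; b_1 = 10.5; c_1 = 6.5; a_2 = 10.5; b_2 = 9.5; c_2 = 7.5; t_2 = 3; b_3 = 3; c_3 = 9.5; s_3 = 1.5; t_3 = 2.5; a_4 = 2; b_4 = 6.5; c_4 = 1; p_4 = 2; t_4 = 3.5; a_5 = 8; b_5 = 3; c_5 = 8.5; q_5 = 1.5; t_5 = 2.5; a_6 = 7; b_6 = 2.5; c_6 = 3.5; a_7 = 9; b_7 = 6; c_7 = 4.5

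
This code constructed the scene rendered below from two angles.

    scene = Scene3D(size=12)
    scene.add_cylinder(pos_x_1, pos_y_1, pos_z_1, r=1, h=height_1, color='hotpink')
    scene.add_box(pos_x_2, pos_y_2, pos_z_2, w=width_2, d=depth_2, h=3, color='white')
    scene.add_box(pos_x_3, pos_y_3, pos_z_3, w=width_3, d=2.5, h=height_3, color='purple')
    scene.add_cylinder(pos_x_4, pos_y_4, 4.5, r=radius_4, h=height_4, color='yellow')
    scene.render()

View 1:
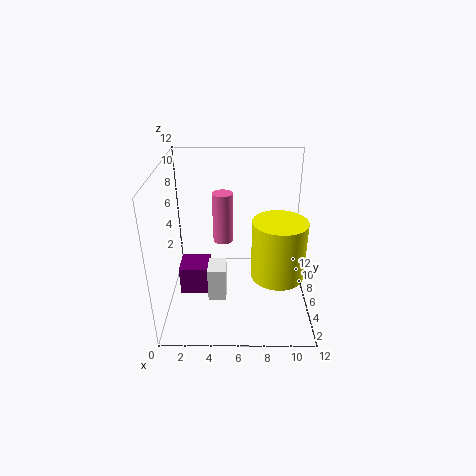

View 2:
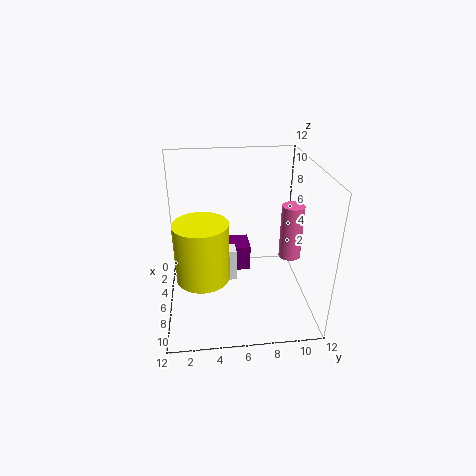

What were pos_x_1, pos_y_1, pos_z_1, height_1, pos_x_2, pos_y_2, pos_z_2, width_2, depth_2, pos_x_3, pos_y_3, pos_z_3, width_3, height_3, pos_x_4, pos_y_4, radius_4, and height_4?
pos_x_1 = 4.5; pos_y_1 = 11; pos_z_1 = 3; height_1 = 5; pos_x_2 = 3.5; pos_y_2 = 4; pos_z_2 = 1; width_2 = 1.5; depth_2 = 2; pos_x_3 = 1; pos_y_3 = 5; pos_z_3 = 1; width_3 = 2.5; height_3 = 2.5; pos_x_4 = 9; pos_y_4 = 3; radius_4 = 2; height_4 = 4.5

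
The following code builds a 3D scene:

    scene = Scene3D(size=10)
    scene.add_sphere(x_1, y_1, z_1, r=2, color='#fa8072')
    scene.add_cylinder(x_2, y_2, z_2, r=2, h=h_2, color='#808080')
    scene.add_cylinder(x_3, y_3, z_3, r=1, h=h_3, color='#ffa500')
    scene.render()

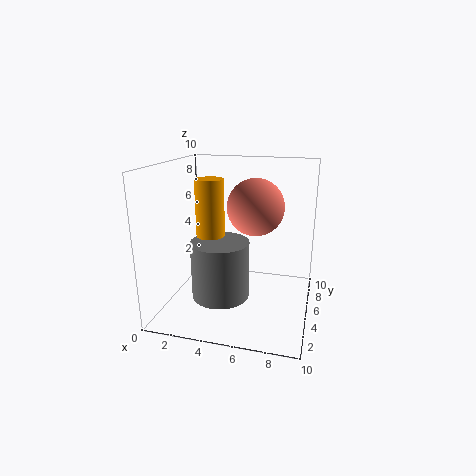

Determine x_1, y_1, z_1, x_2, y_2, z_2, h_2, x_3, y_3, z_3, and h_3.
x_1 = 6, y_1 = 6, z_1 = 7, x_2 = 4, y_2 = 4, z_2 = 1, h_2 = 4, x_3 = 3, y_3 = 5, z_3 = 5, h_3 = 4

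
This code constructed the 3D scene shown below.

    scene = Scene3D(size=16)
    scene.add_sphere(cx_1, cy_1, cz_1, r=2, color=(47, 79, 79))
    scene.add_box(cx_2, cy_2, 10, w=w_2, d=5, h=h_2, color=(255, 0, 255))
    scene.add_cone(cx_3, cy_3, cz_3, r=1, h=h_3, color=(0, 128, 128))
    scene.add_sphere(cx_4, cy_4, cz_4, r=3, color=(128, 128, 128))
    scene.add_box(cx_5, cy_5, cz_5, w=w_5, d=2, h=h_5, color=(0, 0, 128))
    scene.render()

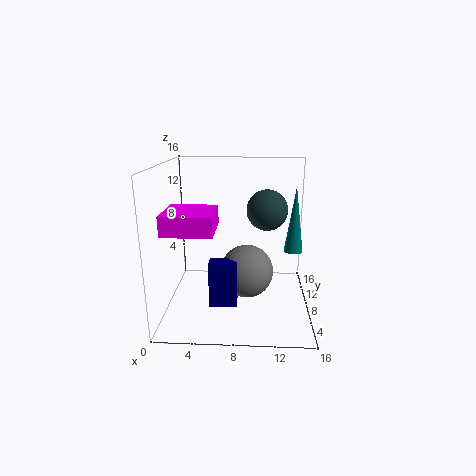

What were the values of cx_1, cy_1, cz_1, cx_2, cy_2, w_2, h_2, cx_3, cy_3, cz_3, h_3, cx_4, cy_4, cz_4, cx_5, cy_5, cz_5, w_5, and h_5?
cx_1 = 11
cy_1 = 5
cz_1 = 12
cx_2 = 1
cy_2 = 2
w_2 = 5
h_2 = 2
cx_3 = 14
cy_3 = 7
cz_3 = 7
h_3 = 7
cx_4 = 9
cy_4 = 8
cz_4 = 4
cx_5 = 5
cy_5 = 5
cz_5 = 1
w_5 = 3
h_5 = 5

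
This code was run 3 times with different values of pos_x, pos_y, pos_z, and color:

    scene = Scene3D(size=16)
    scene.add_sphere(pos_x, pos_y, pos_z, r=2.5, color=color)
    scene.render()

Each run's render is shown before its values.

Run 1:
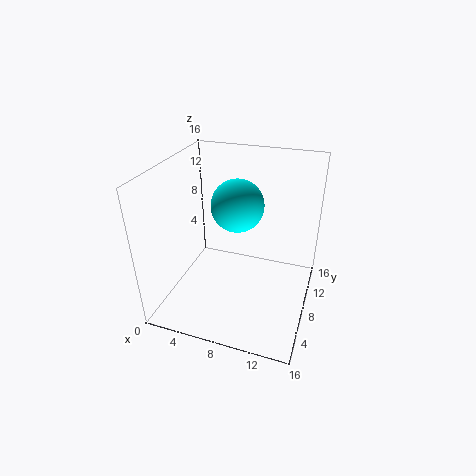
pos_x = 9, pos_y = 5, pos_z = 13.5, color = 'cyan'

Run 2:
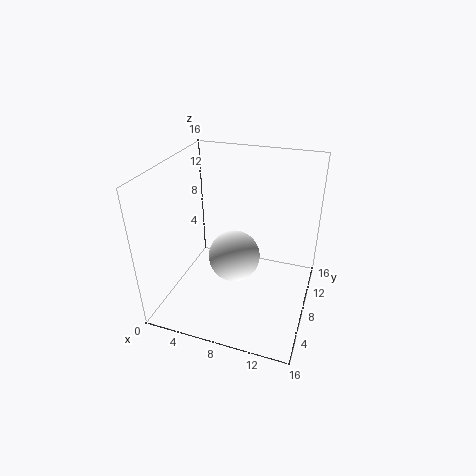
pos_x = 9, pos_y = 4, pos_z = 8.5, color = 'white'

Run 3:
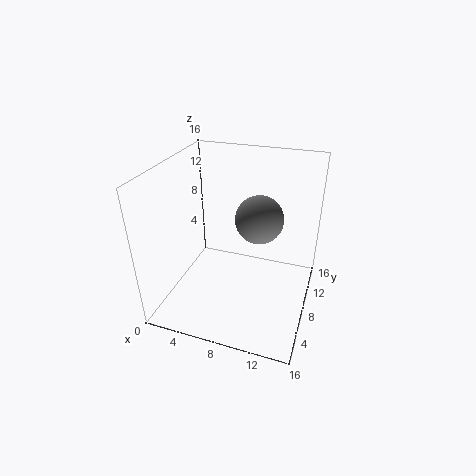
pos_x = 10.5, pos_y = 7.5, pos_z = 11, color = 'gray'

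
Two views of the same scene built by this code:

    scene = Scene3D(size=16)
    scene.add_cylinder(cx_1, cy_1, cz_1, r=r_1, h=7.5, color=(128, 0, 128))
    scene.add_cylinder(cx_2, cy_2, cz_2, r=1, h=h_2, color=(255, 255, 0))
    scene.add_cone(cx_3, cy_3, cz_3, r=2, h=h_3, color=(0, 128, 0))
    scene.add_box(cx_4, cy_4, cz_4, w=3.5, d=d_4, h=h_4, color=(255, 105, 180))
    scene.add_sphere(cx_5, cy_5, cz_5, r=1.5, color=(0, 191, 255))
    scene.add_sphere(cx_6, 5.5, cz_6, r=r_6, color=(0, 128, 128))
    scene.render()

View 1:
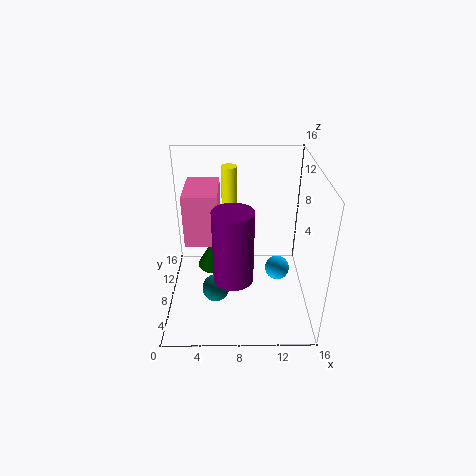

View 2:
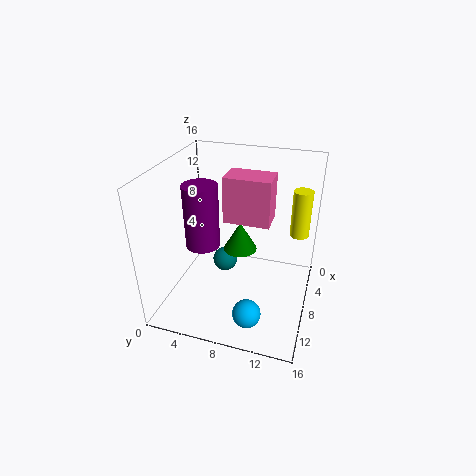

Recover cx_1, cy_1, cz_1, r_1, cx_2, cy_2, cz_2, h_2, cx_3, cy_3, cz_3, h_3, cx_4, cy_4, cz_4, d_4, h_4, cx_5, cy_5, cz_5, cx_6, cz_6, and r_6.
cx_1 = 7.5, cy_1 = 3.5, cz_1 = 6, r_1 = 2, cx_2 = 7, cy_2 = 14.5, cz_2 = 9, h_2 = 5, cx_3 = 5.5, cy_3 = 7.5, cz_3 = 5, h_3 = 3.5, cx_4 = 2.5, cy_4 = 5.5, cz_4 = 8.5, d_4 = 5.5, h_4 = 5.5, cx_5 = 13, cy_5 = 10.5, cz_5 = 2, cx_6 = 5.5, cz_6 = 3, r_6 = 1.5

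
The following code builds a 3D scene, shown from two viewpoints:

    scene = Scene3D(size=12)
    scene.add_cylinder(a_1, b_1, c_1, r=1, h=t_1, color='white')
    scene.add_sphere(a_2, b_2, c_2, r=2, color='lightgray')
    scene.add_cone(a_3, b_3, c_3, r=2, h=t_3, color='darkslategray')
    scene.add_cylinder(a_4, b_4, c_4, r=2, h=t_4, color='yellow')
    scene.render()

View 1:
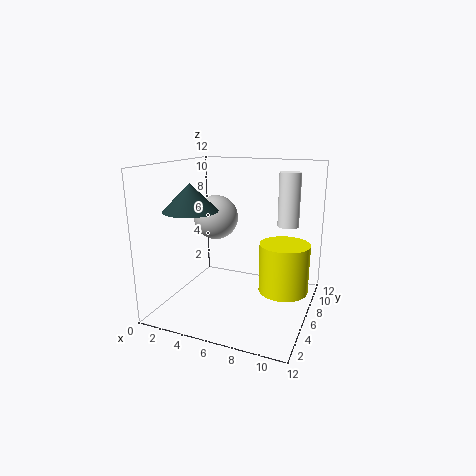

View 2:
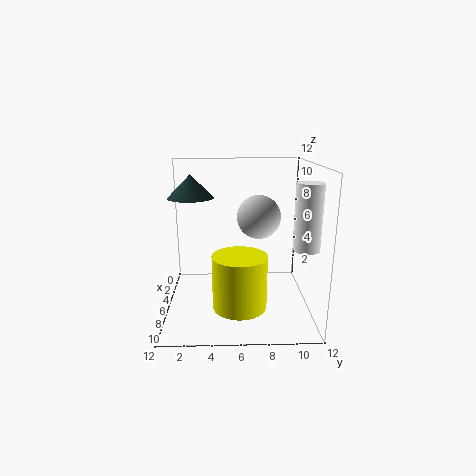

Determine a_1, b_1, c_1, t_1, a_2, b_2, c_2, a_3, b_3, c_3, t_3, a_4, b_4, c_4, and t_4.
a_1 = 9, b_1 = 11, c_1 = 6, t_1 = 5, a_2 = 3, b_2 = 8, c_2 = 7, a_3 = 4, b_3 = 2, c_3 = 9, t_3 = 2, a_4 = 10, b_4 = 6, c_4 = 2, t_4 = 4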